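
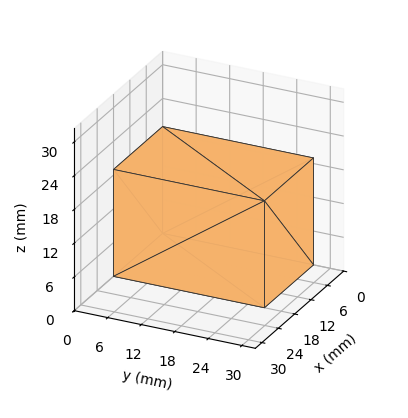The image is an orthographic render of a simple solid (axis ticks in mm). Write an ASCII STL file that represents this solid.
Reading the render: the shape is a rectangular box, roughly 18 × 27 mm footprint and 19 mm tall (dimensions read to the nearest mm from the axis ticks). For the STL, each face is triangulated and given an outward normal.

solid part
  facet normal 0.0000 0.0000 -1.0000
    outer loop
      vertex 18.000 27.000 0.000
      vertex 18.000 0.000 0.000
      vertex 0.000 0.000 0.000
    endloop
  endfacet
  facet normal 0.0000 0.0000 -1.0000
    outer loop
      vertex 0.000 27.000 0.000
      vertex 18.000 27.000 0.000
      vertex 0.000 0.000 0.000
    endloop
  endfacet
  facet normal 0.0000 0.0000 1.0000
    outer loop
      vertex 0.000 0.000 19.000
      vertex 18.000 0.000 19.000
      vertex 18.000 27.000 19.000
    endloop
  endfacet
  facet normal 0.0000 0.0000 1.0000
    outer loop
      vertex 0.000 0.000 19.000
      vertex 18.000 27.000 19.000
      vertex 0.000 27.000 19.000
    endloop
  endfacet
  facet normal 0.0000 -1.0000 0.0000
    outer loop
      vertex 0.000 0.000 0.000
      vertex 18.000 0.000 0.000
      vertex 18.000 0.000 19.000
    endloop
  endfacet
  facet normal 0.0000 -1.0000 0.0000
    outer loop
      vertex 0.000 0.000 0.000
      vertex 18.000 0.000 19.000
      vertex 0.000 0.000 19.000
    endloop
  endfacet
  facet normal 0.0000 1.0000 0.0000
    outer loop
      vertex 18.000 27.000 19.000
      vertex 18.000 27.000 0.000
      vertex 0.000 27.000 0.000
    endloop
  endfacet
  facet normal 0.0000 1.0000 0.0000
    outer loop
      vertex 0.000 27.000 19.000
      vertex 18.000 27.000 19.000
      vertex 0.000 27.000 0.000
    endloop
  endfacet
  facet normal -1.0000 0.0000 0.0000
    outer loop
      vertex 0.000 27.000 19.000
      vertex 0.000 27.000 0.000
      vertex 0.000 0.000 0.000
    endloop
  endfacet
  facet normal -1.0000 0.0000 0.0000
    outer loop
      vertex 0.000 0.000 19.000
      vertex 0.000 27.000 19.000
      vertex 0.000 0.000 0.000
    endloop
  endfacet
  facet normal 1.0000 0.0000 0.0000
    outer loop
      vertex 18.000 0.000 0.000
      vertex 18.000 27.000 0.000
      vertex 18.000 27.000 19.000
    endloop
  endfacet
  facet normal 1.0000 0.0000 0.0000
    outer loop
      vertex 18.000 0.000 0.000
      vertex 18.000 27.000 19.000
      vertex 18.000 0.000 19.000
    endloop
  endfacet
endsolid part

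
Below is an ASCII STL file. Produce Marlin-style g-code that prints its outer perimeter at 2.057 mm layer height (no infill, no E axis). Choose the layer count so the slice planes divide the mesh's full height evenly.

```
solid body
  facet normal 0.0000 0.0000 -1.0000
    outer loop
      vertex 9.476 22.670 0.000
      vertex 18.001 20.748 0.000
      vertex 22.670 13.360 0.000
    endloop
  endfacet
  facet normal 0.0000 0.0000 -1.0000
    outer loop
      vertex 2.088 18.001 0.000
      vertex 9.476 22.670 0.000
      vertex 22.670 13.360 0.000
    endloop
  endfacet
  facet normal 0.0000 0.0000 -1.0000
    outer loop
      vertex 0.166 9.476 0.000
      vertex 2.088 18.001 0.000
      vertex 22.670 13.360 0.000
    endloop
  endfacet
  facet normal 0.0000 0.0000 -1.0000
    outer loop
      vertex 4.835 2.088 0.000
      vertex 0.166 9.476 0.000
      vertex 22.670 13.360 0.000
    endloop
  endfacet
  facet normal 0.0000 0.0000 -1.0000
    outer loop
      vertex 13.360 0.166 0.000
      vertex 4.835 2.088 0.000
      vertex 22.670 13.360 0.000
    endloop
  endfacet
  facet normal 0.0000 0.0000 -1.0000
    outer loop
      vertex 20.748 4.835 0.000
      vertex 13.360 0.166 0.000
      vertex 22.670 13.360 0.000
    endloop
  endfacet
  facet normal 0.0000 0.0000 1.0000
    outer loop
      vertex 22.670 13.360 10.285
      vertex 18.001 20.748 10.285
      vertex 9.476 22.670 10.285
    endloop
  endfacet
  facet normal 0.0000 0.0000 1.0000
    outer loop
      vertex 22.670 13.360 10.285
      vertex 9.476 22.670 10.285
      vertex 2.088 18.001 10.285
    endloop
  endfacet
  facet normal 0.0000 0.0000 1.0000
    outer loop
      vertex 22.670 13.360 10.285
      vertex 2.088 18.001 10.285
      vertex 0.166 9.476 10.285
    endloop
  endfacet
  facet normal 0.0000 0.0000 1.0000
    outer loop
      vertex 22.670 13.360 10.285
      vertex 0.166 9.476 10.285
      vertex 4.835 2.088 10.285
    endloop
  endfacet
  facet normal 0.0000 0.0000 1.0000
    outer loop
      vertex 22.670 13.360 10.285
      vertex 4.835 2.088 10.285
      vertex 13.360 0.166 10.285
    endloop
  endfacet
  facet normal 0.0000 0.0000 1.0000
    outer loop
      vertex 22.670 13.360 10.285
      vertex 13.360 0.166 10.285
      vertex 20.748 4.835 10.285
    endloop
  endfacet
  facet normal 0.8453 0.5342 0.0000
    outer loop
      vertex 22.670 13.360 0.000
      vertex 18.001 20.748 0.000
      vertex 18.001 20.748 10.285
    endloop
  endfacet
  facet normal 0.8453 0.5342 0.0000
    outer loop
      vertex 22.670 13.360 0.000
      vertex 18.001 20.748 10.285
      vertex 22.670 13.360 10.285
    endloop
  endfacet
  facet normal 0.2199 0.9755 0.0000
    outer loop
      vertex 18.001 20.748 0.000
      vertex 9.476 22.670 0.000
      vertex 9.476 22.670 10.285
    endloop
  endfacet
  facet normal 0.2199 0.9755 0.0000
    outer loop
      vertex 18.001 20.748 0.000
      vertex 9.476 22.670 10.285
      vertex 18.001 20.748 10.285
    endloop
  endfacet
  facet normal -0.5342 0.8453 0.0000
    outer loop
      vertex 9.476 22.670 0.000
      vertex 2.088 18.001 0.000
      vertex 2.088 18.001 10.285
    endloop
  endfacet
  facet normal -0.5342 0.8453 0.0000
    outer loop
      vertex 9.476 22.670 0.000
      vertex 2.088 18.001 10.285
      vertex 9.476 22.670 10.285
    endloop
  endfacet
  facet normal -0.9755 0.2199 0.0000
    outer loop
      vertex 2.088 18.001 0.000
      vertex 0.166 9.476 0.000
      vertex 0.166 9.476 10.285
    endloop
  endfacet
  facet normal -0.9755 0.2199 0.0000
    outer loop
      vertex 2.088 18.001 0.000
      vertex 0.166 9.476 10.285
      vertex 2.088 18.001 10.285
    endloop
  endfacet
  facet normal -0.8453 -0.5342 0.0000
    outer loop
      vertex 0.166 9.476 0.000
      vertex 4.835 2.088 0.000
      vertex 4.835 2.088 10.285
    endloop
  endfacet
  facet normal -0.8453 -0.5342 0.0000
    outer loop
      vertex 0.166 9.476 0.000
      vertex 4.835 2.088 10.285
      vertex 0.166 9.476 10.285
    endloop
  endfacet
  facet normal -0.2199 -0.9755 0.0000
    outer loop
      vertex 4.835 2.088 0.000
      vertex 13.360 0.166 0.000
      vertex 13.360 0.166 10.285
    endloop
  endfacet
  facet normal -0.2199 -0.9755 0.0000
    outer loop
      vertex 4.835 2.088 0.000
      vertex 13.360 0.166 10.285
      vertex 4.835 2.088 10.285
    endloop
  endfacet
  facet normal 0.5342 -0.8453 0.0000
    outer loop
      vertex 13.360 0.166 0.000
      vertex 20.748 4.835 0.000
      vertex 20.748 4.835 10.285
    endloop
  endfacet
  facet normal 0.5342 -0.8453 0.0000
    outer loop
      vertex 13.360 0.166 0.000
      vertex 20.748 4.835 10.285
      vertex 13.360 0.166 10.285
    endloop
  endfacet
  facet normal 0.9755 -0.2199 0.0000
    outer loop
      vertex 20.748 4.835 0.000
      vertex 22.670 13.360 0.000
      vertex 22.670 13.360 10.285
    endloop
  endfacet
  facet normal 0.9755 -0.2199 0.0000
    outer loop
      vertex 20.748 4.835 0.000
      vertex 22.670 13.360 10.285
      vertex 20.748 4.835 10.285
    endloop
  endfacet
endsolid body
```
; perimeter-only toolpath
G21 ; units = mm
G90 ; absolute positioning
G28 ; home
; layer 1
G0 Z2.057
G0 X22.670 Y13.360
G1 X18.001 Y20.748
G1 X9.476 Y22.670
G1 X2.088 Y18.001
G1 X0.166 Y9.476
G1 X4.835 Y2.088
G1 X13.360 Y0.166
G1 X20.748 Y4.835
G1 X22.670 Y13.360
; layer 2
G0 Z4.114
G0 X22.670 Y13.360
G1 X18.001 Y20.748
G1 X9.476 Y22.670
G1 X2.088 Y18.001
G1 X0.166 Y9.476
G1 X4.835 Y2.088
G1 X13.360 Y0.166
G1 X20.748 Y4.835
G1 X22.670 Y13.360
; layer 3
G0 Z6.171
G0 X22.670 Y13.360
G1 X18.001 Y20.748
G1 X9.476 Y22.670
G1 X2.088 Y18.001
G1 X0.166 Y9.476
G1 X4.835 Y2.088
G1 X13.360 Y0.166
G1 X20.748 Y4.835
G1 X22.670 Y13.360
; layer 4
G0 Z8.228
G0 X22.670 Y13.360
G1 X18.001 Y20.748
G1 X9.476 Y22.670
G1 X2.088 Y18.001
G1 X0.166 Y9.476
G1 X4.835 Y2.088
G1 X13.360 Y0.166
G1 X20.748 Y4.835
G1 X22.670 Y13.360
; layer 5
G0 Z10.285
G0 X22.670 Y13.360
G1 X18.001 Y20.748
G1 X9.476 Y22.670
G1 X2.088 Y18.001
G1 X0.166 Y9.476
G1 X4.835 Y2.088
G1 X13.360 Y0.166
G1 X20.748 Y4.835
G1 X22.670 Y13.360
M2 ; end

The solid is a regular 8-sided prism (a cylinder approximated with 8 flat sides), circumscribed radius ≈ 11.4 mm, height ≈ 10.3 mm. Slicing at Δz = 2.057 mm — 5 equal slices spanning the solid's height, so layer i sits at z = i·h/5 — gives 5 non-empty perimeters. Each is a 8-segment closed polygon; G0 lifts to the layer z and rapids to the start vertex, then G1 traces the edges.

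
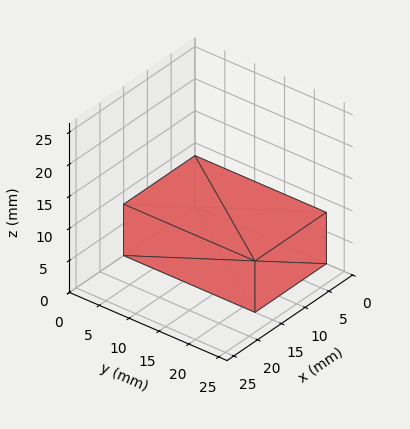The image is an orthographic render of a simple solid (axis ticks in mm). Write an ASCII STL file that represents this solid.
Reading the render: the shape is a rectangular box, roughly 15 × 22 mm footprint and 8 mm tall (dimensions read to the nearest mm from the axis ticks). For the STL, each face is triangulated and given an outward normal.

solid part
  facet normal 0.0000 0.0000 -1.0000
    outer loop
      vertex 15.000 22.000 0.000
      vertex 15.000 0.000 0.000
      vertex 0.000 0.000 0.000
    endloop
  endfacet
  facet normal 0.0000 0.0000 -1.0000
    outer loop
      vertex 0.000 22.000 0.000
      vertex 15.000 22.000 0.000
      vertex 0.000 0.000 0.000
    endloop
  endfacet
  facet normal 0.0000 0.0000 1.0000
    outer loop
      vertex 0.000 0.000 8.000
      vertex 15.000 0.000 8.000
      vertex 15.000 22.000 8.000
    endloop
  endfacet
  facet normal 0.0000 0.0000 1.0000
    outer loop
      vertex 0.000 0.000 8.000
      vertex 15.000 22.000 8.000
      vertex 0.000 22.000 8.000
    endloop
  endfacet
  facet normal 0.0000 -1.0000 0.0000
    outer loop
      vertex 0.000 0.000 0.000
      vertex 15.000 0.000 0.000
      vertex 15.000 0.000 8.000
    endloop
  endfacet
  facet normal 0.0000 -1.0000 0.0000
    outer loop
      vertex 0.000 0.000 0.000
      vertex 15.000 0.000 8.000
      vertex 0.000 0.000 8.000
    endloop
  endfacet
  facet normal 0.0000 1.0000 0.0000
    outer loop
      vertex 15.000 22.000 8.000
      vertex 15.000 22.000 0.000
      vertex 0.000 22.000 0.000
    endloop
  endfacet
  facet normal 0.0000 1.0000 0.0000
    outer loop
      vertex 0.000 22.000 8.000
      vertex 15.000 22.000 8.000
      vertex 0.000 22.000 0.000
    endloop
  endfacet
  facet normal -1.0000 0.0000 0.0000
    outer loop
      vertex 0.000 22.000 8.000
      vertex 0.000 22.000 0.000
      vertex 0.000 0.000 0.000
    endloop
  endfacet
  facet normal -1.0000 0.0000 0.0000
    outer loop
      vertex 0.000 0.000 8.000
      vertex 0.000 22.000 8.000
      vertex 0.000 0.000 0.000
    endloop
  endfacet
  facet normal 1.0000 0.0000 0.0000
    outer loop
      vertex 15.000 0.000 0.000
      vertex 15.000 22.000 0.000
      vertex 15.000 22.000 8.000
    endloop
  endfacet
  facet normal 1.0000 0.0000 0.0000
    outer loop
      vertex 15.000 0.000 0.000
      vertex 15.000 22.000 8.000
      vertex 15.000 0.000 8.000
    endloop
  endfacet
endsolid part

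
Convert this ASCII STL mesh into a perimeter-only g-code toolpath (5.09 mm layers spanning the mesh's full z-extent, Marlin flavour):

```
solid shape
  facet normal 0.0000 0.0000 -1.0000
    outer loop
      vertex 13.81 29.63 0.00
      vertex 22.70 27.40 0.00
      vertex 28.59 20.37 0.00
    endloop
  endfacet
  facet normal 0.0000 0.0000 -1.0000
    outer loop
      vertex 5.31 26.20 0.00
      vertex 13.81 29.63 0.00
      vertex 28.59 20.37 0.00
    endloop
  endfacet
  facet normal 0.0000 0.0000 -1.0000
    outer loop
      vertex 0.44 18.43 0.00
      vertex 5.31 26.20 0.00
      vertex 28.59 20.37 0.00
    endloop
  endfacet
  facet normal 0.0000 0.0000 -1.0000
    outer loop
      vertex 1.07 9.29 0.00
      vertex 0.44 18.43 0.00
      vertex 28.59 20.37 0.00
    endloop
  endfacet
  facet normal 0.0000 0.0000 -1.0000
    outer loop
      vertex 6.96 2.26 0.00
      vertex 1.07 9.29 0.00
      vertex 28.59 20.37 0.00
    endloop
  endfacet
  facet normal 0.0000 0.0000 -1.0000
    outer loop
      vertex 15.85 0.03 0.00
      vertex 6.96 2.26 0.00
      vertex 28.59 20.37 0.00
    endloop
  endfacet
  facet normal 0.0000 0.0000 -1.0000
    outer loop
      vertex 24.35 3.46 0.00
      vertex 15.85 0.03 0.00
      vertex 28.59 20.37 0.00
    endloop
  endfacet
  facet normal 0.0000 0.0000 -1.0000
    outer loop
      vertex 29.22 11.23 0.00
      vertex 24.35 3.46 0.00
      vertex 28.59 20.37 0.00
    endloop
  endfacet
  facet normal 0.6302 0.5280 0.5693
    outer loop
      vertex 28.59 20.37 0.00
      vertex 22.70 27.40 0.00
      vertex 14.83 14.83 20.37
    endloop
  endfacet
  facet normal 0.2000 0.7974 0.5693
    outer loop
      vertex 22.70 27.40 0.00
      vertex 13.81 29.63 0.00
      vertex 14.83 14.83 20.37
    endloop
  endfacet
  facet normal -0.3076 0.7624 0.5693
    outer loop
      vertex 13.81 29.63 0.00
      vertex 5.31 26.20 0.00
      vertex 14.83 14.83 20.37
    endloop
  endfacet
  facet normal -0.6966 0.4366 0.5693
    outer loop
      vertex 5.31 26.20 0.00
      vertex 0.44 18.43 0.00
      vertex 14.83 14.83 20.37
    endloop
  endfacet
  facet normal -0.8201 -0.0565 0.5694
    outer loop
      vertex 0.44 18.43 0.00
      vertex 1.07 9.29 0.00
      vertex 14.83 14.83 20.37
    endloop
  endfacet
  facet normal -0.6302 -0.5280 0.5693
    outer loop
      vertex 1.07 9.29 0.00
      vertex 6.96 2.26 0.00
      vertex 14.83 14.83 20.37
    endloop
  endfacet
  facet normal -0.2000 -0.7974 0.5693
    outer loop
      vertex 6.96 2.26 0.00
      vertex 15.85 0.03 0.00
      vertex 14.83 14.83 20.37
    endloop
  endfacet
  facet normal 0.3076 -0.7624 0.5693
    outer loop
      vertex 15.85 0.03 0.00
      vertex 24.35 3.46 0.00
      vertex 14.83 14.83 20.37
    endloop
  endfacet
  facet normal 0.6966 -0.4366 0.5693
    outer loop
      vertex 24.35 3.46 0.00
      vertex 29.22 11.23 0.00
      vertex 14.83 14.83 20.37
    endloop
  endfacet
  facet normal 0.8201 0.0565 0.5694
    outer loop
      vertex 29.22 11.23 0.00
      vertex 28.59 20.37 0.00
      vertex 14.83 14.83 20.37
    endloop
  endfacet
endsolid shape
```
; perimeter-only toolpath
G21 ; units = mm
G90 ; absolute positioning
G28 ; home
; layer 1
G0 Z5.09
G0 X25.15 Y18.98
G1 X20.73 Y24.26
G1 X14.06 Y25.93
G1 X7.69 Y23.36
G1 X4.04 Y17.53
G1 X4.51 Y10.67
G1 X8.93 Y5.40
G1 X15.59 Y3.73
G1 X21.97 Y6.30
G1 X25.62 Y12.13
G1 X25.15 Y18.98
; layer 2
G0 Z10.19
G0 X21.71 Y17.60
G1 X18.77 Y21.11
G1 X14.32 Y22.23
G1 X10.07 Y20.52
G1 X7.63 Y16.63
G1 X7.95 Y12.06
G1 X10.89 Y8.54
G1 X15.34 Y7.43
G1 X19.59 Y9.14
G1 X22.02 Y13.03
G1 X21.71 Y17.60
; layer 3
G0 Z15.28
G0 X18.27 Y16.21
G1 X16.80 Y17.97
G1 X14.58 Y18.53
G1 X12.45 Y17.67
G1 X11.23 Y15.73
G1 X11.39 Y13.45
G1 X12.86 Y11.69
G1 X15.09 Y11.13
G1 X17.21 Y11.99
G1 X18.43 Y13.93
G1 X18.27 Y16.21
M2 ; end

The solid is a regular 10-sided pyramid, base circumscribed radius ≈ 14.8 mm, apex at z ≈ 20.4 mm. Slicing at Δz = 5.09 mm — 4 equal slices spanning the solid's height, so layer i sits at z = i·h/4 — gives 3 non-empty perimeters. Each is a 10-segment closed polygon; G0 lifts to the layer z and rapids to the start vertex, then G1 traces the edges. The cross-section shrinks linearly with z (the slice at the apex is degenerate and omitted).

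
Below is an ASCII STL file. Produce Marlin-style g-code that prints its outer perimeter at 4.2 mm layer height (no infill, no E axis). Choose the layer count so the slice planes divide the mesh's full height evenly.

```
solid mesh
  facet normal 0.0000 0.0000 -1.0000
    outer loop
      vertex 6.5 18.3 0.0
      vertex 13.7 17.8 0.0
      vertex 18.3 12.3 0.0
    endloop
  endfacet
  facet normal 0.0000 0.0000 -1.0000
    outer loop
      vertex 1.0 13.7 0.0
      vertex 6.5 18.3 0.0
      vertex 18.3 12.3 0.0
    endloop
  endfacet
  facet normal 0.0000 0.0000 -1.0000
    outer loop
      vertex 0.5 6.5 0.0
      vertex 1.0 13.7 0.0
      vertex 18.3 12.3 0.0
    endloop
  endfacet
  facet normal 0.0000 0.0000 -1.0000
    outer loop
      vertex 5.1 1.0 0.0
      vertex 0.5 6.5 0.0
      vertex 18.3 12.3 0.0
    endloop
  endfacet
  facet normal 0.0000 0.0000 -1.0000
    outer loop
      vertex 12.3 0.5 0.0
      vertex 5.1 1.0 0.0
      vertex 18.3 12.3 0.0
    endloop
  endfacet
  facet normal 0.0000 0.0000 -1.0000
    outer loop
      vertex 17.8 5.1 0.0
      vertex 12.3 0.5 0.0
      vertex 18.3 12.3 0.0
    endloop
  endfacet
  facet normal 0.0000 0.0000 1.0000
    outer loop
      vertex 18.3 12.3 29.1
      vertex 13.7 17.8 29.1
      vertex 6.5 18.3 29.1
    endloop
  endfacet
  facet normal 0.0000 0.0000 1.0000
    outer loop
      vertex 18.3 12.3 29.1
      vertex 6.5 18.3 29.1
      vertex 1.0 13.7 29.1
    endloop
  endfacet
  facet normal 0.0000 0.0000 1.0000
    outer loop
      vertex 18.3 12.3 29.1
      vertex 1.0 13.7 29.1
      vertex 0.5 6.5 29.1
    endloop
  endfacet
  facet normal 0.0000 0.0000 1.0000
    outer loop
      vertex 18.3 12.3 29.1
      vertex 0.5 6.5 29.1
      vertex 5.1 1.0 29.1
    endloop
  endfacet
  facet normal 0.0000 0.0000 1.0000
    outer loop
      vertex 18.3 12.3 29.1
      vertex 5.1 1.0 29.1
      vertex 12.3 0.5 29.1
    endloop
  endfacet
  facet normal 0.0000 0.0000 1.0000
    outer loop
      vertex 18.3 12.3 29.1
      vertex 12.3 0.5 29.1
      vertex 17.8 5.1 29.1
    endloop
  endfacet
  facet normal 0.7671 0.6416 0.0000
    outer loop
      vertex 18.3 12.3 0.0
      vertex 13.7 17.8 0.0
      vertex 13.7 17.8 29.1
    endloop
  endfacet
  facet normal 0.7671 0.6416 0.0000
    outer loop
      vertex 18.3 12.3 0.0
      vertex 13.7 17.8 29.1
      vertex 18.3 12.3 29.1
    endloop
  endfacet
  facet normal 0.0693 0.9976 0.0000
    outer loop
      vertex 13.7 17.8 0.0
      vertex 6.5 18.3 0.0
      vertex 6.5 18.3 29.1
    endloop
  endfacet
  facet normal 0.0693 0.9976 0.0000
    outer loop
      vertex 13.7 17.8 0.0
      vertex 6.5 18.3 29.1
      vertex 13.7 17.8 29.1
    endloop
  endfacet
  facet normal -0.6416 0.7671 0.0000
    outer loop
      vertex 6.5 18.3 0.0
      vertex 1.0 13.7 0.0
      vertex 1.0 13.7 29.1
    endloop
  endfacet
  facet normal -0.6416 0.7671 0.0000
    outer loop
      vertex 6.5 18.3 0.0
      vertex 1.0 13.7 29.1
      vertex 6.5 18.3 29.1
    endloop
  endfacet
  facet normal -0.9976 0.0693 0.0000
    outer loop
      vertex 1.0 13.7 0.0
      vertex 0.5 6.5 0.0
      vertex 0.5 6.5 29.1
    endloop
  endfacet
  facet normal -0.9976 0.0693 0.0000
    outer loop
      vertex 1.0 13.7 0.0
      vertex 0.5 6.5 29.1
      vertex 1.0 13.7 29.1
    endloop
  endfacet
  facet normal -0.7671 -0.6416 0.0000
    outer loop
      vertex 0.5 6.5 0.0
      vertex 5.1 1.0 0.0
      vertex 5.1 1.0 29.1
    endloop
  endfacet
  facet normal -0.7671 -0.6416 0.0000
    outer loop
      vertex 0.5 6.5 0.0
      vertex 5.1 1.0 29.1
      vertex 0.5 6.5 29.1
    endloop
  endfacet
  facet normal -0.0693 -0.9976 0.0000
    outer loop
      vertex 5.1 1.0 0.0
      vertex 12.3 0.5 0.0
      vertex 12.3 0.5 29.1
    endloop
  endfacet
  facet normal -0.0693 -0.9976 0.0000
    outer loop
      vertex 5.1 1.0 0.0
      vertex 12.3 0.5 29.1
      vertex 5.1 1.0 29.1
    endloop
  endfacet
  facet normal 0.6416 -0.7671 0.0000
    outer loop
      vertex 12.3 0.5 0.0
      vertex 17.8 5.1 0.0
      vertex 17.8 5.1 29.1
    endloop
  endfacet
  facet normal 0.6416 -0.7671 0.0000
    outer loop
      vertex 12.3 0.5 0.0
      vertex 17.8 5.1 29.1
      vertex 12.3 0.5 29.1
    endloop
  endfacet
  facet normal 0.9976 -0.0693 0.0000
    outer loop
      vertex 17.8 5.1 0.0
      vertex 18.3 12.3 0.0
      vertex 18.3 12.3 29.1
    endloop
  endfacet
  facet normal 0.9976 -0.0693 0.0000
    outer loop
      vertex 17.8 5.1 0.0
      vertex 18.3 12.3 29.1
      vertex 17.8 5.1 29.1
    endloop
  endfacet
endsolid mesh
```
; perimeter-only toolpath
G21 ; units = mm
G90 ; absolute positioning
G28 ; home
; layer 1
G0 Z4.2
G0 X18.3 Y12.3
G1 X13.7 Y17.8
G1 X6.5 Y18.3
G1 X1.0 Y13.7
G1 X0.5 Y6.5
G1 X5.1 Y1.0
G1 X12.3 Y0.5
G1 X17.8 Y5.1
G1 X18.3 Y12.3
; layer 2
G0 Z8.3
G0 X18.3 Y12.3
G1 X13.7 Y17.8
G1 X6.5 Y18.3
G1 X1.0 Y13.7
G1 X0.5 Y6.5
G1 X5.1 Y1.0
G1 X12.3 Y0.5
G1 X17.8 Y5.1
G1 X18.3 Y12.3
; layer 3
G0 Z12.5
G0 X18.3 Y12.3
G1 X13.7 Y17.8
G1 X6.5 Y18.3
G1 X1.0 Y13.7
G1 X0.5 Y6.5
G1 X5.1 Y1.0
G1 X12.3 Y0.5
G1 X17.8 Y5.1
G1 X18.3 Y12.3
; layer 4
G0 Z16.6
G0 X18.3 Y12.3
G1 X13.7 Y17.8
G1 X6.5 Y18.3
G1 X1.0 Y13.7
G1 X0.5 Y6.5
G1 X5.1 Y1.0
G1 X12.3 Y0.5
G1 X17.8 Y5.1
G1 X18.3 Y12.3
; layer 5
G0 Z20.8
G0 X18.3 Y12.3
G1 X13.7 Y17.8
G1 X6.5 Y18.3
G1 X1.0 Y13.7
G1 X0.5 Y6.5
G1 X5.1 Y1.0
G1 X12.3 Y0.5
G1 X17.8 Y5.1
G1 X18.3 Y12.3
; layer 6
G0 Z24.9
G0 X18.3 Y12.3
G1 X13.7 Y17.8
G1 X6.5 Y18.3
G1 X1.0 Y13.7
G1 X0.5 Y6.5
G1 X5.1 Y1.0
G1 X12.3 Y0.5
G1 X17.8 Y5.1
G1 X18.3 Y12.3
; layer 7
G0 Z29.1
G0 X18.3 Y12.3
G1 X13.7 Y17.8
G1 X6.5 Y18.3
G1 X1.0 Y13.7
G1 X0.5 Y6.5
G1 X5.1 Y1.0
G1 X12.3 Y0.5
G1 X17.8 Y5.1
G1 X18.3 Y12.3
M2 ; end

The solid is a regular 8-sided prism (a cylinder approximated with 8 flat sides), circumscribed radius ≈ 9.4 mm, height ≈ 29.1 mm. Slicing at Δz = 4.2 mm — 7 equal slices spanning the solid's height, so layer i sits at z = i·h/7 — gives 7 non-empty perimeters. Each is a 8-segment closed polygon; G0 lifts to the layer z and rapids to the start vertex, then G1 traces the edges.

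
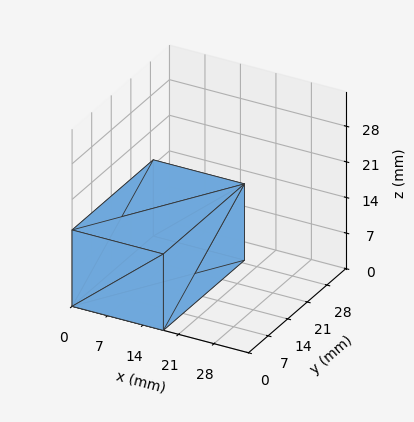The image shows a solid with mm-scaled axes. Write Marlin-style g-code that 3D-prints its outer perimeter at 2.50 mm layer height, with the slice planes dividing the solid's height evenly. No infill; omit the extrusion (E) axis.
Reading the render: the shape is a rectangular box, roughly 18 × 29 mm footprint and 15 mm tall (dimensions read to the nearest mm from the axis ticks). For the g-code, the solid's height is divided into equal slices at the stated Δz and each level perimeter traced with G1 moves after a G0 lift.

; perimeter-only toolpath
G21 ; units = mm
G90 ; absolute positioning
G28 ; home
; layer 1
G0 Z2.50
G0 X0.00 Y0.00
G1 X18.00 Y0.00
G1 X18.00 Y29.00
G1 X0.00 Y29.00
G1 X0.00 Y0.00
; layer 2
G0 Z5.00
G0 X0.00 Y0.00
G1 X18.00 Y0.00
G1 X18.00 Y29.00
G1 X0.00 Y29.00
G1 X0.00 Y0.00
; layer 3
G0 Z7.50
G0 X0.00 Y0.00
G1 X18.00 Y0.00
G1 X18.00 Y29.00
G1 X0.00 Y29.00
G1 X0.00 Y0.00
; layer 4
G0 Z10.00
G0 X0.00 Y0.00
G1 X18.00 Y0.00
G1 X18.00 Y29.00
G1 X0.00 Y29.00
G1 X0.00 Y0.00
; layer 5
G0 Z12.50
G0 X0.00 Y0.00
G1 X18.00 Y0.00
G1 X18.00 Y29.00
G1 X0.00 Y29.00
G1 X0.00 Y0.00
; layer 6
G0 Z15.00
G0 X0.00 Y0.00
G1 X18.00 Y0.00
G1 X18.00 Y29.00
G1 X0.00 Y29.00
G1 X0.00 Y0.00
M2 ; end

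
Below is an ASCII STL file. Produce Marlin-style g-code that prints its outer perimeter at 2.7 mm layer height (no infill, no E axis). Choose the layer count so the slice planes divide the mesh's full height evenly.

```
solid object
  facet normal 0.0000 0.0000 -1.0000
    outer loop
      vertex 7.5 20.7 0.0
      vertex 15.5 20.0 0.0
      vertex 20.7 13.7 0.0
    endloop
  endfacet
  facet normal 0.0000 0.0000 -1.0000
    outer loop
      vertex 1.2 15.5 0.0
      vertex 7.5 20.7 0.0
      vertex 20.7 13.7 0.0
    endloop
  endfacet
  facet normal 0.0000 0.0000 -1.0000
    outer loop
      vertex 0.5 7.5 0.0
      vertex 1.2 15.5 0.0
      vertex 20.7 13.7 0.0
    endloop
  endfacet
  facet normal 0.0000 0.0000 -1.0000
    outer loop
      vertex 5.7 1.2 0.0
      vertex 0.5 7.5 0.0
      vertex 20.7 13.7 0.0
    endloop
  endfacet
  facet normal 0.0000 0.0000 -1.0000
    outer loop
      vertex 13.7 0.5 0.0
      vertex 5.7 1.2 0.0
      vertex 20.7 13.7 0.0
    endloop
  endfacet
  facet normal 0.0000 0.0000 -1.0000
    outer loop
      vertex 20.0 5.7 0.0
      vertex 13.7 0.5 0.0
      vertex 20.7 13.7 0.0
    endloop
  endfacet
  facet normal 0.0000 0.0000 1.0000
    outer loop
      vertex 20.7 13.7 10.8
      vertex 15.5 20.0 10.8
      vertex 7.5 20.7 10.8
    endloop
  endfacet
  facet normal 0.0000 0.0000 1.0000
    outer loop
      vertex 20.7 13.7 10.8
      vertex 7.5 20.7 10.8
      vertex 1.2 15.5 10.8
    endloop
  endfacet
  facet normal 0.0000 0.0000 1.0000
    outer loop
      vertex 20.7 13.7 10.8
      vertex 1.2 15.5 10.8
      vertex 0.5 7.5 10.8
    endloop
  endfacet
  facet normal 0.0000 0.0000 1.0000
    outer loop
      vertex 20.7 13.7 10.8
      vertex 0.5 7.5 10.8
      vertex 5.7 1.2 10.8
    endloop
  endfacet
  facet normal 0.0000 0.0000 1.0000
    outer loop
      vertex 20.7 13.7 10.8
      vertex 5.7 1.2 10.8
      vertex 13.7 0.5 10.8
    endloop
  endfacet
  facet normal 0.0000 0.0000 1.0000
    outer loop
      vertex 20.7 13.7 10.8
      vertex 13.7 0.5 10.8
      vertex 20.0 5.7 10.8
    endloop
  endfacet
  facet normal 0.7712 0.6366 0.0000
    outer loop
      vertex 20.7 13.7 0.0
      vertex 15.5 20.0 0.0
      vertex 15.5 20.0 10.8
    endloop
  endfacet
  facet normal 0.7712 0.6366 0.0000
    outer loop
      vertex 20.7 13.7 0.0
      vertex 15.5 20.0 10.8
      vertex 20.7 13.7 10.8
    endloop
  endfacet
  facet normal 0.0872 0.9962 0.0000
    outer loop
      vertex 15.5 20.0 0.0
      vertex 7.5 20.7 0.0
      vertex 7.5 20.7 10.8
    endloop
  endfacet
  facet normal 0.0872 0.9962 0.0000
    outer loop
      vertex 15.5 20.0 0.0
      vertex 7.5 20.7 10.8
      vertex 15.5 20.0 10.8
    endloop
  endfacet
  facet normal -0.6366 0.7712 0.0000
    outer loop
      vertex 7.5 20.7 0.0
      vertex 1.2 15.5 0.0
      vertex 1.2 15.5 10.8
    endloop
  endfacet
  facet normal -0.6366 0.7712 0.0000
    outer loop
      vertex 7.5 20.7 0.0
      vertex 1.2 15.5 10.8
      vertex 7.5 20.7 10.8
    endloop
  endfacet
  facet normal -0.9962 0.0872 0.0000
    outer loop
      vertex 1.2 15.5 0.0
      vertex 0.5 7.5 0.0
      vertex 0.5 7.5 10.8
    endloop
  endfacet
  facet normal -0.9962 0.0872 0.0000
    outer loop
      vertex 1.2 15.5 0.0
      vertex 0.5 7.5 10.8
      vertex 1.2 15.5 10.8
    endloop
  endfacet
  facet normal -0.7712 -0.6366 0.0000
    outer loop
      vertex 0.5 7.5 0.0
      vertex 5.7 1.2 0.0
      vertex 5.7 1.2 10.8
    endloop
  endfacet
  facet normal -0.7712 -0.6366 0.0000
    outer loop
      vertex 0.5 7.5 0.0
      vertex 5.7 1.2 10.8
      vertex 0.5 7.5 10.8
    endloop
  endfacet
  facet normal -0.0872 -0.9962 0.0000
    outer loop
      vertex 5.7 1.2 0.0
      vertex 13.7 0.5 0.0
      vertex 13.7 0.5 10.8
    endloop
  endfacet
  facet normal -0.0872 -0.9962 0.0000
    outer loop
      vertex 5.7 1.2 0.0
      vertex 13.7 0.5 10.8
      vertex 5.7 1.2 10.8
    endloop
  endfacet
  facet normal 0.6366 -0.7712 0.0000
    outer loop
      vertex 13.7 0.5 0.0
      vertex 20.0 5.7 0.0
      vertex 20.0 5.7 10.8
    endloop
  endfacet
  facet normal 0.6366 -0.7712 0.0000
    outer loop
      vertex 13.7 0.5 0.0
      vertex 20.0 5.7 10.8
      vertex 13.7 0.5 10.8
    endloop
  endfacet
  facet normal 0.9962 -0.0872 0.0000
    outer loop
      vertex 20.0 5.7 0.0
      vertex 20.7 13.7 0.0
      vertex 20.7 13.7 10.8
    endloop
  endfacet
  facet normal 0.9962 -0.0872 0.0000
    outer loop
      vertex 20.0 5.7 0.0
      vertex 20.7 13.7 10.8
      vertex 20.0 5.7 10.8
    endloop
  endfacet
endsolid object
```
; perimeter-only toolpath
G21 ; units = mm
G90 ; absolute positioning
G28 ; home
; layer 1
G0 Z2.7
G0 X20.7 Y13.7
G1 X15.5 Y20.0
G1 X7.5 Y20.7
G1 X1.2 Y15.5
G1 X0.5 Y7.5
G1 X5.7 Y1.2
G1 X13.7 Y0.5
G1 X20.0 Y5.7
G1 X20.7 Y13.7
; layer 2
G0 Z5.4
G0 X20.7 Y13.7
G1 X15.5 Y20.0
G1 X7.5 Y20.7
G1 X1.2 Y15.5
G1 X0.5 Y7.5
G1 X5.7 Y1.2
G1 X13.7 Y0.5
G1 X20.0 Y5.7
G1 X20.7 Y13.7
; layer 3
G0 Z8.1
G0 X20.7 Y13.7
G1 X15.5 Y20.0
G1 X7.5 Y20.7
G1 X1.2 Y15.5
G1 X0.5 Y7.5
G1 X5.7 Y1.2
G1 X13.7 Y0.5
G1 X20.0 Y5.7
G1 X20.7 Y13.7
; layer 4
G0 Z10.8
G0 X20.7 Y13.7
G1 X15.5 Y20.0
G1 X7.5 Y20.7
G1 X1.2 Y15.5
G1 X0.5 Y7.5
G1 X5.7 Y1.2
G1 X13.7 Y0.5
G1 X20.0 Y5.7
G1 X20.7 Y13.7
M2 ; end

The solid is a regular 8-sided prism (a cylinder approximated with 8 flat sides), circumscribed radius ≈ 10.6 mm, height ≈ 10.8 mm. Slicing at Δz = 2.7 mm — 4 equal slices spanning the solid's height, so layer i sits at z = i·h/4 — gives 4 non-empty perimeters. Each is a 8-segment closed polygon; G0 lifts to the layer z and rapids to the start vertex, then G1 traces the edges.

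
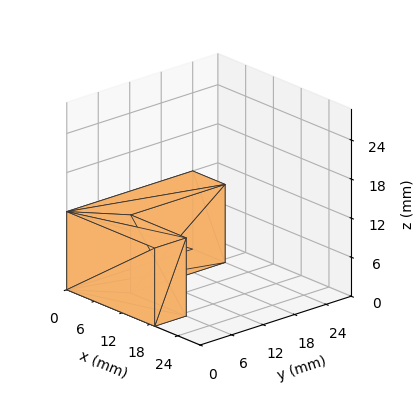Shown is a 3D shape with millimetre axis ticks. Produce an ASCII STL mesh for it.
Reading the render: the shape is an L-shaped prism: outer 19 × 24 mm, arm thicknesses ≈ 6 mm (horizontal) and 7 mm (vertical), extruded 12 mm in z (dimensions read to the nearest mm from the axis ticks). For the STL, each face is triangulated and given an outward normal.

solid part
  facet normal 0.0000 0.0000 -1.0000
    outer loop
      vertex 19.000 6.000 0.000
      vertex 19.000 0.000 0.000
      vertex 0.000 0.000 0.000
    endloop
  endfacet
  facet normal 0.0000 0.0000 -1.0000
    outer loop
      vertex 7.000 6.000 0.000
      vertex 19.000 6.000 0.000
      vertex 0.000 0.000 0.000
    endloop
  endfacet
  facet normal 0.0000 0.0000 -1.0000
    outer loop
      vertex 7.000 24.000 0.000
      vertex 7.000 6.000 0.000
      vertex 0.000 0.000 0.000
    endloop
  endfacet
  facet normal 0.0000 0.0000 -1.0000
    outer loop
      vertex 0.000 24.000 0.000
      vertex 7.000 24.000 0.000
      vertex 0.000 0.000 0.000
    endloop
  endfacet
  facet normal 0.0000 0.0000 1.0000
    outer loop
      vertex 0.000 0.000 12.000
      vertex 19.000 0.000 12.000
      vertex 19.000 6.000 12.000
    endloop
  endfacet
  facet normal 0.0000 0.0000 1.0000
    outer loop
      vertex 0.000 0.000 12.000
      vertex 19.000 6.000 12.000
      vertex 7.000 6.000 12.000
    endloop
  endfacet
  facet normal 0.0000 0.0000 1.0000
    outer loop
      vertex 0.000 0.000 12.000
      vertex 7.000 6.000 12.000
      vertex 7.000 24.000 12.000
    endloop
  endfacet
  facet normal 0.0000 0.0000 1.0000
    outer loop
      vertex 0.000 0.000 12.000
      vertex 7.000 24.000 12.000
      vertex 0.000 24.000 12.000
    endloop
  endfacet
  facet normal 0.0000 -1.0000 0.0000
    outer loop
      vertex 0.000 0.000 0.000
      vertex 19.000 0.000 0.000
      vertex 19.000 0.000 12.000
    endloop
  endfacet
  facet normal 0.0000 -1.0000 0.0000
    outer loop
      vertex 0.000 0.000 0.000
      vertex 19.000 0.000 12.000
      vertex 0.000 0.000 12.000
    endloop
  endfacet
  facet normal 1.0000 0.0000 0.0000
    outer loop
      vertex 19.000 0.000 0.000
      vertex 19.000 6.000 0.000
      vertex 19.000 6.000 12.000
    endloop
  endfacet
  facet normal 1.0000 0.0000 0.0000
    outer loop
      vertex 19.000 0.000 0.000
      vertex 19.000 6.000 12.000
      vertex 19.000 0.000 12.000
    endloop
  endfacet
  facet normal 0.0000 1.0000 0.0000
    outer loop
      vertex 19.000 6.000 0.000
      vertex 7.000 6.000 0.000
      vertex 7.000 6.000 12.000
    endloop
  endfacet
  facet normal 0.0000 1.0000 0.0000
    outer loop
      vertex 19.000 6.000 0.000
      vertex 7.000 6.000 12.000
      vertex 19.000 6.000 12.000
    endloop
  endfacet
  facet normal 1.0000 0.0000 0.0000
    outer loop
      vertex 7.000 6.000 0.000
      vertex 7.000 24.000 0.000
      vertex 7.000 24.000 12.000
    endloop
  endfacet
  facet normal 1.0000 0.0000 0.0000
    outer loop
      vertex 7.000 6.000 0.000
      vertex 7.000 24.000 12.000
      vertex 7.000 6.000 12.000
    endloop
  endfacet
  facet normal 0.0000 1.0000 0.0000
    outer loop
      vertex 7.000 24.000 0.000
      vertex 0.000 24.000 0.000
      vertex 0.000 24.000 12.000
    endloop
  endfacet
  facet normal 0.0000 1.0000 0.0000
    outer loop
      vertex 7.000 24.000 0.000
      vertex 0.000 24.000 12.000
      vertex 7.000 24.000 12.000
    endloop
  endfacet
  facet normal -1.0000 0.0000 0.0000
    outer loop
      vertex 0.000 24.000 0.000
      vertex 0.000 0.000 0.000
      vertex 0.000 0.000 12.000
    endloop
  endfacet
  facet normal -1.0000 0.0000 0.0000
    outer loop
      vertex 0.000 24.000 0.000
      vertex 0.000 0.000 12.000
      vertex 0.000 24.000 12.000
    endloop
  endfacet
endsolid part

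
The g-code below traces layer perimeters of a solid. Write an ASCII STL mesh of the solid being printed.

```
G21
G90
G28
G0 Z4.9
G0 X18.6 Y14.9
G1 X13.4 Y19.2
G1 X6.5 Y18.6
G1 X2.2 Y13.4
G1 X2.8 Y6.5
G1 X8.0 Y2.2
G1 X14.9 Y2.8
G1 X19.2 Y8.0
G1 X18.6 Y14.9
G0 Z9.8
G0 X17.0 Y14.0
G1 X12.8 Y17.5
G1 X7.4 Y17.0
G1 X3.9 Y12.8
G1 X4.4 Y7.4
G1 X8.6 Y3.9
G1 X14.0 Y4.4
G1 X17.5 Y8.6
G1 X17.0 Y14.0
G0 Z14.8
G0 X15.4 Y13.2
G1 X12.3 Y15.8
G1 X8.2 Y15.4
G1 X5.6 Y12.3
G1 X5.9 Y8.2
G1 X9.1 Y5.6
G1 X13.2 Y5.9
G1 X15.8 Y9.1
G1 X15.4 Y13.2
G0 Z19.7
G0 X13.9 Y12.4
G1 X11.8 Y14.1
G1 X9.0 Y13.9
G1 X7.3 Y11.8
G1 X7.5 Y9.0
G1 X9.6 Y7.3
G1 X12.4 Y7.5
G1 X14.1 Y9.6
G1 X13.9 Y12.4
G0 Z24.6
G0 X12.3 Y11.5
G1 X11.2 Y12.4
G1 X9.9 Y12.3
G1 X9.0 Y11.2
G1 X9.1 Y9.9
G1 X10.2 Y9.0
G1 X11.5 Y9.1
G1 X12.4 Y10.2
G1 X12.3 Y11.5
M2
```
solid part
  facet normal 0.0000 0.0000 -1.0000
    outer loop
      vertex 5.7 20.2 0.0
      vertex 13.9 20.9 0.0
      vertex 20.2 15.7 0.0
    endloop
  endfacet
  facet normal 0.0000 0.0000 -1.0000
    outer loop
      vertex 0.5 13.9 0.0
      vertex 5.7 20.2 0.0
      vertex 20.2 15.7 0.0
    endloop
  endfacet
  facet normal 0.0000 0.0000 -1.0000
    outer loop
      vertex 1.2 5.7 0.0
      vertex 0.5 13.9 0.0
      vertex 20.2 15.7 0.0
    endloop
  endfacet
  facet normal 0.0000 0.0000 -1.0000
    outer loop
      vertex 7.5 0.5 0.0
      vertex 1.2 5.7 0.0
      vertex 20.2 15.7 0.0
    endloop
  endfacet
  facet normal 0.0000 0.0000 -1.0000
    outer loop
      vertex 15.7 1.2 0.0
      vertex 7.5 0.5 0.0
      vertex 20.2 15.7 0.0
    endloop
  endfacet
  facet normal 0.0000 0.0000 -1.0000
    outer loop
      vertex 20.9 7.5 0.0
      vertex 15.7 1.2 0.0
      vertex 20.2 15.7 0.0
    endloop
  endfacet
  facet normal 0.6035 0.7311 0.3183
    outer loop
      vertex 20.2 15.7 0.0
      vertex 13.9 20.9 0.0
      vertex 10.7 10.7 29.5
    endloop
  endfacet
  facet normal -0.0806 0.9447 0.3179
    outer loop
      vertex 13.9 20.9 0.0
      vertex 5.7 20.2 0.0
      vertex 10.7 10.7 29.5
    endloop
  endfacet
  facet normal -0.7311 0.6035 0.3183
    outer loop
      vertex 5.7 20.2 0.0
      vertex 0.5 13.9 0.0
      vertex 10.7 10.7 29.5
    endloop
  endfacet
  facet normal -0.9447 -0.0806 0.3179
    outer loop
      vertex 0.5 13.9 0.0
      vertex 1.2 5.7 0.0
      vertex 10.7 10.7 29.5
    endloop
  endfacet
  facet normal -0.6035 -0.7311 0.3183
    outer loop
      vertex 1.2 5.7 0.0
      vertex 7.5 0.5 0.0
      vertex 10.7 10.7 29.5
    endloop
  endfacet
  facet normal 0.0806 -0.9447 0.3179
    outer loop
      vertex 7.5 0.5 0.0
      vertex 15.7 1.2 0.0
      vertex 10.7 10.7 29.5
    endloop
  endfacet
  facet normal 0.7311 -0.6035 0.3183
    outer loop
      vertex 15.7 1.2 0.0
      vertex 20.9 7.5 0.0
      vertex 10.7 10.7 29.5
    endloop
  endfacet
  facet normal 0.9447 0.0806 0.3179
    outer loop
      vertex 20.9 7.5 0.0
      vertex 20.2 15.7 0.0
      vertex 10.7 10.7 29.5
    endloop
  endfacet
endsolid part

The G0 Z moves step by Δz≈4.9 mm. The G1 loops shrink linearly with z, so the solid tapers from its base footprint up to z≈29.5. Closing with a flat bottom cap and the tapered top and triangulating gives 14 facets — a regular 8-sided pyramid, base circumscribed radius ≈ 10.7 mm, apex at z ≈ 29.5 mm.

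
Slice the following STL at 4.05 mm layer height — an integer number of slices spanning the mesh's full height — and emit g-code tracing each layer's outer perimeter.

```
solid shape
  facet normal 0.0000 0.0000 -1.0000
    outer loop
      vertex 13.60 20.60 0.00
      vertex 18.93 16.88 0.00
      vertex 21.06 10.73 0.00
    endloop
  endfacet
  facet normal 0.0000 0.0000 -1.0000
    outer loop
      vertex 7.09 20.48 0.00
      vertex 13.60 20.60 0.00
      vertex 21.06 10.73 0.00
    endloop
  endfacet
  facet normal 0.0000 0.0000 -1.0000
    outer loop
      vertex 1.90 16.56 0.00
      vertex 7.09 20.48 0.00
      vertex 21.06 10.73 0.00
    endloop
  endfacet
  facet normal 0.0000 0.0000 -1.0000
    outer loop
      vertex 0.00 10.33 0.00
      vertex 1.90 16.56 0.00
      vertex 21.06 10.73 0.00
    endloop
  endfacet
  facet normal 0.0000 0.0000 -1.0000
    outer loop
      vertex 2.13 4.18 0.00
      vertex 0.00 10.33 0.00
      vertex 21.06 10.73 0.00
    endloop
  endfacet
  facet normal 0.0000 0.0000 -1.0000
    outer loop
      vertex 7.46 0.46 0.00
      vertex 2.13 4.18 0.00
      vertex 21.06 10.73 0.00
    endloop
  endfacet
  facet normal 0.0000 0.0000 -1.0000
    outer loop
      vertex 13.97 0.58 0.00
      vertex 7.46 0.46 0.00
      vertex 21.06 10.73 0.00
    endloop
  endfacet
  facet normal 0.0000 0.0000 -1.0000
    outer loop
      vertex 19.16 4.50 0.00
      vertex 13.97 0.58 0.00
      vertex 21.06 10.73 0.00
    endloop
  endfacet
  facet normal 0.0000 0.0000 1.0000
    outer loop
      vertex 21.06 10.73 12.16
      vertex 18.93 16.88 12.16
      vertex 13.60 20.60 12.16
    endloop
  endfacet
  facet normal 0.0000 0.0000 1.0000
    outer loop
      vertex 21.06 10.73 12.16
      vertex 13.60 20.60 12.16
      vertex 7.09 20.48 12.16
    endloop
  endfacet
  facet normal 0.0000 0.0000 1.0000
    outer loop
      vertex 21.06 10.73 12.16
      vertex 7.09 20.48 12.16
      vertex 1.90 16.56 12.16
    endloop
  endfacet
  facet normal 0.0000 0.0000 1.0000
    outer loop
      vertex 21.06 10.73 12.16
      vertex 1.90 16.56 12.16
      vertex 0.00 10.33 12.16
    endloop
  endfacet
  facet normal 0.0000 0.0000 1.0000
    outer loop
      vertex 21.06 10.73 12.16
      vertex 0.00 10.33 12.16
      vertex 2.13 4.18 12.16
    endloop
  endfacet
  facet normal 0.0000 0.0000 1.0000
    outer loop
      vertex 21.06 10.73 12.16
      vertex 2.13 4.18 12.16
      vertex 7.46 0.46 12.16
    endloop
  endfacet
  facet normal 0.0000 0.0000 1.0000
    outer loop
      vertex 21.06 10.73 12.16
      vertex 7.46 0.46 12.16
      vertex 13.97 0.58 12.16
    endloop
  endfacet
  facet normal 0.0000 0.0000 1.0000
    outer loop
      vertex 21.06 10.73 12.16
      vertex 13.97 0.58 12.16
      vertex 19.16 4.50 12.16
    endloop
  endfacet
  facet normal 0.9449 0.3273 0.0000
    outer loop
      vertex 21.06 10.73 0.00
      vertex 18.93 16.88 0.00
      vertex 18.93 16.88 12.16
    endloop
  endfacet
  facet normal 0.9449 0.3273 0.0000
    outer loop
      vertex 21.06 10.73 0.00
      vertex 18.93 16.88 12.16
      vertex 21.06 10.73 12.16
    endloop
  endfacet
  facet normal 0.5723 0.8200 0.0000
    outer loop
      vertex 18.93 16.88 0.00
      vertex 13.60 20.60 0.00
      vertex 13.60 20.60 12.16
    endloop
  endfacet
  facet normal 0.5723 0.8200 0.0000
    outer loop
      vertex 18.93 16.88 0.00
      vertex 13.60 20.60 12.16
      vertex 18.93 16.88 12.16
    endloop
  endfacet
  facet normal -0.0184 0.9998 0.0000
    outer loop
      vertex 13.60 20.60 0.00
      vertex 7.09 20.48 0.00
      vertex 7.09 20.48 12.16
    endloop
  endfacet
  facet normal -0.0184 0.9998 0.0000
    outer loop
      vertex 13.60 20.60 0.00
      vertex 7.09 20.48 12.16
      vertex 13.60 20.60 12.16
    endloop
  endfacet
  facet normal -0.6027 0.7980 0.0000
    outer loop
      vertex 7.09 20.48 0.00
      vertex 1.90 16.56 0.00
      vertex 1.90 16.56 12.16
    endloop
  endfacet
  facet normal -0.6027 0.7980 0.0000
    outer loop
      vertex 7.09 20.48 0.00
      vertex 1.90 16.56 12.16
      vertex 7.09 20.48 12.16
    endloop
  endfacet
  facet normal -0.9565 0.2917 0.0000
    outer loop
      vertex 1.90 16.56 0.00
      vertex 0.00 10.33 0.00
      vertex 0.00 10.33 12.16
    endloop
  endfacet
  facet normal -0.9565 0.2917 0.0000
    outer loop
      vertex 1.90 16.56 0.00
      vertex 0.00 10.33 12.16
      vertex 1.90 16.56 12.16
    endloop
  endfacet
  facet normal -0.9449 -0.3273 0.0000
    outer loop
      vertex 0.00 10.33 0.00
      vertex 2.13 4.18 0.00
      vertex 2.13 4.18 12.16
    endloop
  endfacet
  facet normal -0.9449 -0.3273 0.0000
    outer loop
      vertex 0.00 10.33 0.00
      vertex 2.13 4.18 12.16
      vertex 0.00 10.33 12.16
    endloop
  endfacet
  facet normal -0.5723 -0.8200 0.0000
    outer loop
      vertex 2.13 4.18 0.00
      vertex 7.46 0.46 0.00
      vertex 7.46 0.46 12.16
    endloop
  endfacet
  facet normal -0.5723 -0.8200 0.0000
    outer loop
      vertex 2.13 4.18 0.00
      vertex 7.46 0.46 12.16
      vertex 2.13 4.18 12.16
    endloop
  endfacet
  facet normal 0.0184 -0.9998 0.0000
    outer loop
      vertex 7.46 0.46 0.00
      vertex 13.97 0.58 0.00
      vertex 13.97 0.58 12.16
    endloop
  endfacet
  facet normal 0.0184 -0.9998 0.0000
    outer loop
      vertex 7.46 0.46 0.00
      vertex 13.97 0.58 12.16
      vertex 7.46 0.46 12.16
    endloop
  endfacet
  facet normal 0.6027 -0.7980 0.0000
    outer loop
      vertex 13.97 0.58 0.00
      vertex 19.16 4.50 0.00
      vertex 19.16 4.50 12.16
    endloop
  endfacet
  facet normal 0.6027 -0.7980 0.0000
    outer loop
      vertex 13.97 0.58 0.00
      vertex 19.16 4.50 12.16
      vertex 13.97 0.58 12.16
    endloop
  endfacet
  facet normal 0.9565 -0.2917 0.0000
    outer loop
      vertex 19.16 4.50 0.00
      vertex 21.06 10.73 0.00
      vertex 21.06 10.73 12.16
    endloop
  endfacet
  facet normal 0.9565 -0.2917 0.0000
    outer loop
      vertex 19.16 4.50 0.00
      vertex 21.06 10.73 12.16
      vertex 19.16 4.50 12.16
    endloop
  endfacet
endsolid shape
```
; perimeter-only toolpath
G21 ; units = mm
G90 ; absolute positioning
G28 ; home
; layer 1
G0 Z4.05
G0 X21.06 Y10.73
G1 X18.93 Y16.88
G1 X13.60 Y20.60
G1 X7.09 Y20.48
G1 X1.90 Y16.56
G1 X0.00 Y10.33
G1 X2.13 Y4.18
G1 X7.46 Y0.46
G1 X13.97 Y0.58
G1 X19.16 Y4.50
G1 X21.06 Y10.73
; layer 2
G0 Z8.11
G0 X21.06 Y10.73
G1 X18.93 Y16.88
G1 X13.60 Y20.60
G1 X7.09 Y20.48
G1 X1.90 Y16.56
G1 X0.00 Y10.33
G1 X2.13 Y4.18
G1 X7.46 Y0.46
G1 X13.97 Y0.58
G1 X19.16 Y4.50
G1 X21.06 Y10.73
; layer 3
G0 Z12.16
G0 X21.06 Y10.73
G1 X18.93 Y16.88
G1 X13.60 Y20.60
G1 X7.09 Y20.48
G1 X1.90 Y16.56
G1 X0.00 Y10.33
G1 X2.13 Y4.18
G1 X7.46 Y0.46
G1 X13.97 Y0.58
G1 X19.16 Y4.50
G1 X21.06 Y10.73
M2 ; end

The solid is a regular 10-sided prism (a cylinder approximated with 10 flat sides), circumscribed radius ≈ 10.5 mm, height ≈ 12.2 mm. Slicing at Δz = 4.05 mm — 3 equal slices spanning the solid's height, so layer i sits at z = i·h/3 — gives 3 non-empty perimeters. Each is a 10-segment closed polygon; G0 lifts to the layer z and rapids to the start vertex, then G1 traces the edges.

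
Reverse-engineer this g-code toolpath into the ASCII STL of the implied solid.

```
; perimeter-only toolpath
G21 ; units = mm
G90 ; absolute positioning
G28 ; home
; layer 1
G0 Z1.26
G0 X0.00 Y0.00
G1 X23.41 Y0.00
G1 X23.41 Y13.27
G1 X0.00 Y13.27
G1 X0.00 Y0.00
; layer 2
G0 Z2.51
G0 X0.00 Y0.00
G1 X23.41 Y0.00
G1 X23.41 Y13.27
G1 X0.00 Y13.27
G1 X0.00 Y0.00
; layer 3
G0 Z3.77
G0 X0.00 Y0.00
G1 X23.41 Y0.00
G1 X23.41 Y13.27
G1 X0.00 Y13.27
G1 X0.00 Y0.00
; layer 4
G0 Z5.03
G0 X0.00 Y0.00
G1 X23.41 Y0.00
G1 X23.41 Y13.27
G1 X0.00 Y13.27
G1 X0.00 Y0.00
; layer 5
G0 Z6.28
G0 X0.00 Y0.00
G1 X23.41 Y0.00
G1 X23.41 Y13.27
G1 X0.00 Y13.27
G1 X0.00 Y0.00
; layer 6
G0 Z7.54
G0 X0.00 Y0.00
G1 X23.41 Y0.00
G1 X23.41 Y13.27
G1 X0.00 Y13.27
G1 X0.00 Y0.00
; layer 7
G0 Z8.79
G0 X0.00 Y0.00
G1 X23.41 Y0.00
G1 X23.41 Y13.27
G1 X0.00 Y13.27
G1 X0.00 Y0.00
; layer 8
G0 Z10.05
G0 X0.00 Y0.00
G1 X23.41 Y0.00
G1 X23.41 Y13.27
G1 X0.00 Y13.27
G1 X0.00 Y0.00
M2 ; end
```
solid part
  facet normal 0.0000 0.0000 -1.0000
    outer loop
      vertex 23.41 13.27 0.00
      vertex 23.41 0.00 0.00
      vertex 0.00 0.00 0.00
    endloop
  endfacet
  facet normal 0.0000 0.0000 -1.0000
    outer loop
      vertex 0.00 13.27 0.00
      vertex 23.41 13.27 0.00
      vertex 0.00 0.00 0.00
    endloop
  endfacet
  facet normal 0.0000 0.0000 1.0000
    outer loop
      vertex 0.00 0.00 10.05
      vertex 23.41 0.00 10.05
      vertex 23.41 13.27 10.05
    endloop
  endfacet
  facet normal 0.0000 0.0000 1.0000
    outer loop
      vertex 0.00 0.00 10.05
      vertex 23.41 13.27 10.05
      vertex 0.00 13.27 10.05
    endloop
  endfacet
  facet normal 0.0000 -1.0000 0.0000
    outer loop
      vertex 0.00 0.00 0.00
      vertex 23.41 0.00 0.00
      vertex 23.41 0.00 10.05
    endloop
  endfacet
  facet normal 0.0000 -1.0000 0.0000
    outer loop
      vertex 0.00 0.00 0.00
      vertex 23.41 0.00 10.05
      vertex 0.00 0.00 10.05
    endloop
  endfacet
  facet normal 0.0000 1.0000 0.0000
    outer loop
      vertex 23.41 13.27 10.05
      vertex 23.41 13.27 0.00
      vertex 0.00 13.27 0.00
    endloop
  endfacet
  facet normal 0.0000 1.0000 0.0000
    outer loop
      vertex 0.00 13.27 10.05
      vertex 23.41 13.27 10.05
      vertex 0.00 13.27 0.00
    endloop
  endfacet
  facet normal -1.0000 0.0000 0.0000
    outer loop
      vertex 0.00 13.27 10.05
      vertex 0.00 13.27 0.00
      vertex 0.00 0.00 0.00
    endloop
  endfacet
  facet normal -1.0000 0.0000 0.0000
    outer loop
      vertex 0.00 0.00 10.05
      vertex 0.00 13.27 10.05
      vertex 0.00 0.00 0.00
    endloop
  endfacet
  facet normal 1.0000 0.0000 0.0000
    outer loop
      vertex 23.41 0.00 0.00
      vertex 23.41 13.27 0.00
      vertex 23.41 13.27 10.05
    endloop
  endfacet
  facet normal 1.0000 0.0000 0.0000
    outer loop
      vertex 23.41 0.00 0.00
      vertex 23.41 13.27 10.05
      vertex 23.41 0.00 10.05
    endloop
  endfacet
endsolid part

The G0 Z moves step by Δz≈1.26 mm. Every layer's G1 loop is the same polygon, so the solid is a straight extrusion of it from z=0 to z≈10.1. Closing with flat bottom and top caps and triangulating gives 12 facets — a rectangular box, roughly 23.4 × 13.3 mm footprint and 10.1 mm tall.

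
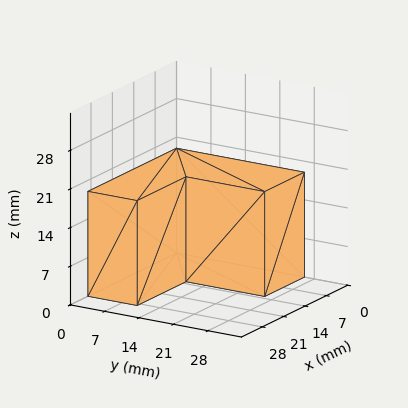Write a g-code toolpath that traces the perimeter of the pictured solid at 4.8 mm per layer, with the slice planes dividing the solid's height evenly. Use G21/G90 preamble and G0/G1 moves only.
Reading the render: the shape is an L-shaped prism: outer 29 × 26 mm, arm thicknesses ≈ 10 mm (horizontal) and 13 mm (vertical), extruded 19 mm in z (dimensions read to the nearest mm from the axis ticks). For the g-code, the solid's height is divided into equal slices at the stated Δz and each level perimeter traced with G1 moves after a G0 lift.

; perimeter-only toolpath
G21 ; units = mm
G90 ; absolute positioning
G28 ; home
; layer 1
G0 Z4.8
G0 X0.0 Y0.0
G1 X29.0 Y0.0
G1 X29.0 Y10.0
G1 X13.0 Y10.0
G1 X13.0 Y26.0
G1 X0.0 Y26.0
G1 X0.0 Y0.0
; layer 2
G0 Z9.5
G0 X0.0 Y0.0
G1 X29.0 Y0.0
G1 X29.0 Y10.0
G1 X13.0 Y10.0
G1 X13.0 Y26.0
G1 X0.0 Y26.0
G1 X0.0 Y0.0
; layer 3
G0 Z14.2
G0 X0.0 Y0.0
G1 X29.0 Y0.0
G1 X29.0 Y10.0
G1 X13.0 Y10.0
G1 X13.0 Y26.0
G1 X0.0 Y26.0
G1 X0.0 Y0.0
; layer 4
G0 Z19.0
G0 X0.0 Y0.0
G1 X29.0 Y0.0
G1 X29.0 Y10.0
G1 X13.0 Y10.0
G1 X13.0 Y26.0
G1 X0.0 Y26.0
G1 X0.0 Y0.0
M2 ; end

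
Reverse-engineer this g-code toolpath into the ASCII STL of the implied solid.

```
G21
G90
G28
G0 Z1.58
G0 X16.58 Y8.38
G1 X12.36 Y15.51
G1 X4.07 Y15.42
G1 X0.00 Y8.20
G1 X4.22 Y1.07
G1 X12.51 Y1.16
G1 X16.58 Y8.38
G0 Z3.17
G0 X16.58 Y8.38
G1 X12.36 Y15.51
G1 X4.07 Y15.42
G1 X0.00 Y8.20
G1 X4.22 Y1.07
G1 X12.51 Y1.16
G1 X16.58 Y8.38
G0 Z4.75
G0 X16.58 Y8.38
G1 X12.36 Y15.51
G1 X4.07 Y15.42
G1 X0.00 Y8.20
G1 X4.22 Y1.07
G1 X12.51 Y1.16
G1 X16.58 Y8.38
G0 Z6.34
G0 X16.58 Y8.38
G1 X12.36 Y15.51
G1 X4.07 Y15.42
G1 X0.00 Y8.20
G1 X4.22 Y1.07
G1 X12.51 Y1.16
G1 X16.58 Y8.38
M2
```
solid part
  facet normal 0.0000 0.0000 -1.0000
    outer loop
      vertex 4.07 15.42 0.00
      vertex 12.36 15.51 0.00
      vertex 16.58 8.38 0.00
    endloop
  endfacet
  facet normal 0.0000 0.0000 -1.0000
    outer loop
      vertex 0.00 8.20 0.00
      vertex 4.07 15.42 0.00
      vertex 16.58 8.38 0.00
    endloop
  endfacet
  facet normal 0.0000 0.0000 -1.0000
    outer loop
      vertex 4.22 1.07 0.00
      vertex 0.00 8.20 0.00
      vertex 16.58 8.38 0.00
    endloop
  endfacet
  facet normal 0.0000 0.0000 -1.0000
    outer loop
      vertex 12.51 1.16 0.00
      vertex 4.22 1.07 0.00
      vertex 16.58 8.38 0.00
    endloop
  endfacet
  facet normal 0.0000 0.0000 1.0000
    outer loop
      vertex 16.58 8.38 6.34
      vertex 12.36 15.51 6.34
      vertex 4.07 15.42 6.34
    endloop
  endfacet
  facet normal 0.0000 0.0000 1.0000
    outer loop
      vertex 16.58 8.38 6.34
      vertex 4.07 15.42 6.34
      vertex 0.00 8.20 6.34
    endloop
  endfacet
  facet normal 0.0000 0.0000 1.0000
    outer loop
      vertex 16.58 8.38 6.34
      vertex 0.00 8.20 6.34
      vertex 4.22 1.07 6.34
    endloop
  endfacet
  facet normal 0.0000 0.0000 1.0000
    outer loop
      vertex 16.58 8.38 6.34
      vertex 4.22 1.07 6.34
      vertex 12.51 1.16 6.34
    endloop
  endfacet
  facet normal 0.8606 0.5093 0.0000
    outer loop
      vertex 16.58 8.38 0.00
      vertex 12.36 15.51 0.00
      vertex 12.36 15.51 6.34
    endloop
  endfacet
  facet normal 0.8606 0.5093 0.0000
    outer loop
      vertex 16.58 8.38 0.00
      vertex 12.36 15.51 6.34
      vertex 16.58 8.38 6.34
    endloop
  endfacet
  facet normal -0.0109 0.9999 0.0000
    outer loop
      vertex 12.36 15.51 0.00
      vertex 4.07 15.42 0.00
      vertex 4.07 15.42 6.34
    endloop
  endfacet
  facet normal -0.0109 0.9999 0.0000
    outer loop
      vertex 12.36 15.51 0.00
      vertex 4.07 15.42 6.34
      vertex 12.36 15.51 6.34
    endloop
  endfacet
  facet normal -0.8711 0.4911 0.0000
    outer loop
      vertex 4.07 15.42 0.00
      vertex 0.00 8.20 0.00
      vertex 0.00 8.20 6.34
    endloop
  endfacet
  facet normal -0.8711 0.4911 0.0000
    outer loop
      vertex 4.07 15.42 0.00
      vertex 0.00 8.20 6.34
      vertex 4.07 15.42 6.34
    endloop
  endfacet
  facet normal -0.8606 -0.5093 0.0000
    outer loop
      vertex 0.00 8.20 0.00
      vertex 4.22 1.07 0.00
      vertex 4.22 1.07 6.34
    endloop
  endfacet
  facet normal -0.8606 -0.5093 0.0000
    outer loop
      vertex 0.00 8.20 0.00
      vertex 4.22 1.07 6.34
      vertex 0.00 8.20 6.34
    endloop
  endfacet
  facet normal 0.0109 -0.9999 0.0000
    outer loop
      vertex 4.22 1.07 0.00
      vertex 12.51 1.16 0.00
      vertex 12.51 1.16 6.34
    endloop
  endfacet
  facet normal 0.0109 -0.9999 0.0000
    outer loop
      vertex 4.22 1.07 0.00
      vertex 12.51 1.16 6.34
      vertex 4.22 1.07 6.34
    endloop
  endfacet
  facet normal 0.8711 -0.4911 0.0000
    outer loop
      vertex 12.51 1.16 0.00
      vertex 16.58 8.38 0.00
      vertex 16.58 8.38 6.34
    endloop
  endfacet
  facet normal 0.8711 -0.4911 0.0000
    outer loop
      vertex 12.51 1.16 0.00
      vertex 16.58 8.38 6.34
      vertex 12.51 1.16 6.34
    endloop
  endfacet
endsolid part

The G0 Z moves step by Δz≈1.58 mm. Every layer's G1 loop is the same polygon, so the solid is a straight extrusion of it from z=0 to z≈6.34. Closing with flat bottom and top caps and triangulating gives 20 facets — a regular 6-sided prism (a cylinder approximated with 6 flat sides), circumscribed radius ≈ 8.29 mm, height ≈ 6.34 mm.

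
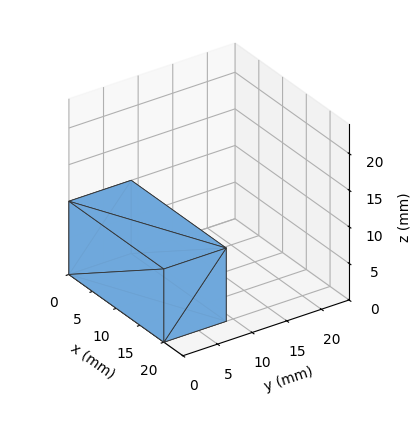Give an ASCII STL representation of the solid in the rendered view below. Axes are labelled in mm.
Reading the render: the shape is a rectangular box, roughly 20 × 9 mm footprint and 10 mm tall (dimensions read to the nearest mm from the axis ticks). For the STL, each face is triangulated and given an outward normal.

solid part
  facet normal 0.0000 0.0000 -1.0000
    outer loop
      vertex 20.000 9.000 0.000
      vertex 20.000 0.000 0.000
      vertex 0.000 0.000 0.000
    endloop
  endfacet
  facet normal 0.0000 0.0000 -1.0000
    outer loop
      vertex 0.000 9.000 0.000
      vertex 20.000 9.000 0.000
      vertex 0.000 0.000 0.000
    endloop
  endfacet
  facet normal 0.0000 0.0000 1.0000
    outer loop
      vertex 0.000 0.000 10.000
      vertex 20.000 0.000 10.000
      vertex 20.000 9.000 10.000
    endloop
  endfacet
  facet normal 0.0000 0.0000 1.0000
    outer loop
      vertex 0.000 0.000 10.000
      vertex 20.000 9.000 10.000
      vertex 0.000 9.000 10.000
    endloop
  endfacet
  facet normal 0.0000 -1.0000 0.0000
    outer loop
      vertex 0.000 0.000 0.000
      vertex 20.000 0.000 0.000
      vertex 20.000 0.000 10.000
    endloop
  endfacet
  facet normal 0.0000 -1.0000 0.0000
    outer loop
      vertex 0.000 0.000 0.000
      vertex 20.000 0.000 10.000
      vertex 0.000 0.000 10.000
    endloop
  endfacet
  facet normal 0.0000 1.0000 0.0000
    outer loop
      vertex 20.000 9.000 10.000
      vertex 20.000 9.000 0.000
      vertex 0.000 9.000 0.000
    endloop
  endfacet
  facet normal 0.0000 1.0000 0.0000
    outer loop
      vertex 0.000 9.000 10.000
      vertex 20.000 9.000 10.000
      vertex 0.000 9.000 0.000
    endloop
  endfacet
  facet normal -1.0000 0.0000 0.0000
    outer loop
      vertex 0.000 9.000 10.000
      vertex 0.000 9.000 0.000
      vertex 0.000 0.000 0.000
    endloop
  endfacet
  facet normal -1.0000 0.0000 0.0000
    outer loop
      vertex 0.000 0.000 10.000
      vertex 0.000 9.000 10.000
      vertex 0.000 0.000 0.000
    endloop
  endfacet
  facet normal 1.0000 0.0000 0.0000
    outer loop
      vertex 20.000 0.000 0.000
      vertex 20.000 9.000 0.000
      vertex 20.000 9.000 10.000
    endloop
  endfacet
  facet normal 1.0000 0.0000 0.0000
    outer loop
      vertex 20.000 0.000 0.000
      vertex 20.000 9.000 10.000
      vertex 20.000 0.000 10.000
    endloop
  endfacet
endsolid part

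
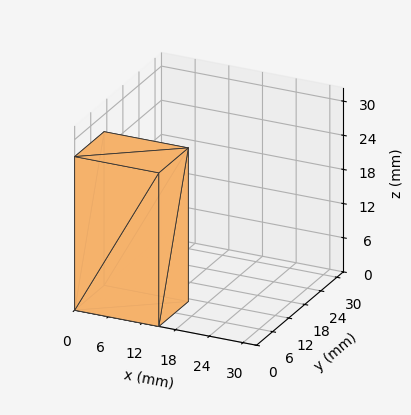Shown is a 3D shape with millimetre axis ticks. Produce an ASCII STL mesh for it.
Reading the render: the shape is a rectangular box, roughly 15 × 11 mm footprint and 27 mm tall (dimensions read to the nearest mm from the axis ticks). For the STL, each face is triangulated and given an outward normal.

solid part
  facet normal 0.0000 0.0000 -1.0000
    outer loop
      vertex 15.00 11.00 0.00
      vertex 15.00 0.00 0.00
      vertex 0.00 0.00 0.00
    endloop
  endfacet
  facet normal 0.0000 0.0000 -1.0000
    outer loop
      vertex 0.00 11.00 0.00
      vertex 15.00 11.00 0.00
      vertex 0.00 0.00 0.00
    endloop
  endfacet
  facet normal 0.0000 0.0000 1.0000
    outer loop
      vertex 0.00 0.00 27.00
      vertex 15.00 0.00 27.00
      vertex 15.00 11.00 27.00
    endloop
  endfacet
  facet normal 0.0000 0.0000 1.0000
    outer loop
      vertex 0.00 0.00 27.00
      vertex 15.00 11.00 27.00
      vertex 0.00 11.00 27.00
    endloop
  endfacet
  facet normal 0.0000 -1.0000 0.0000
    outer loop
      vertex 0.00 0.00 0.00
      vertex 15.00 0.00 0.00
      vertex 15.00 0.00 27.00
    endloop
  endfacet
  facet normal 0.0000 -1.0000 0.0000
    outer loop
      vertex 0.00 0.00 0.00
      vertex 15.00 0.00 27.00
      vertex 0.00 0.00 27.00
    endloop
  endfacet
  facet normal 0.0000 1.0000 0.0000
    outer loop
      vertex 15.00 11.00 27.00
      vertex 15.00 11.00 0.00
      vertex 0.00 11.00 0.00
    endloop
  endfacet
  facet normal 0.0000 1.0000 0.0000
    outer loop
      vertex 0.00 11.00 27.00
      vertex 15.00 11.00 27.00
      vertex 0.00 11.00 0.00
    endloop
  endfacet
  facet normal -1.0000 0.0000 0.0000
    outer loop
      vertex 0.00 11.00 27.00
      vertex 0.00 11.00 0.00
      vertex 0.00 0.00 0.00
    endloop
  endfacet
  facet normal -1.0000 0.0000 0.0000
    outer loop
      vertex 0.00 0.00 27.00
      vertex 0.00 11.00 27.00
      vertex 0.00 0.00 0.00
    endloop
  endfacet
  facet normal 1.0000 0.0000 0.0000
    outer loop
      vertex 15.00 0.00 0.00
      vertex 15.00 11.00 0.00
      vertex 15.00 11.00 27.00
    endloop
  endfacet
  facet normal 1.0000 0.0000 0.0000
    outer loop
      vertex 15.00 0.00 0.00
      vertex 15.00 11.00 27.00
      vertex 15.00 0.00 27.00
    endloop
  endfacet
endsolid part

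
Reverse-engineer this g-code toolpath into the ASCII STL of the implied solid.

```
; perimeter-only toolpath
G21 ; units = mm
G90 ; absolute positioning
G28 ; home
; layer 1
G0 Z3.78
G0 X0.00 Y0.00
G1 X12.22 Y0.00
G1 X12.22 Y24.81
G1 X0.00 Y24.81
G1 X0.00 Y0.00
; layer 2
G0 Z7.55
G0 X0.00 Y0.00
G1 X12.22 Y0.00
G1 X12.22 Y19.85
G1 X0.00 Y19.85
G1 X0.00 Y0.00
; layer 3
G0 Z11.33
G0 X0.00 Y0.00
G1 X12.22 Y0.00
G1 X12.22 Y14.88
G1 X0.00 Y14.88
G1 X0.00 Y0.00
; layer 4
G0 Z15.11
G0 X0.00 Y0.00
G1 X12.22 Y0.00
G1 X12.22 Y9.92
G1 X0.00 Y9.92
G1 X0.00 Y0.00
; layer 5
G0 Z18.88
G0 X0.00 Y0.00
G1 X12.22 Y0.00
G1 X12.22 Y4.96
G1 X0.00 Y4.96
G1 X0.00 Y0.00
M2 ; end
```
solid part
  facet normal 0.0000 0.0000 -1.0000
    outer loop
      vertex 12.22 29.77 0.00
      vertex 12.22 0.00 0.00
      vertex 0.00 0.00 0.00
    endloop
  endfacet
  facet normal 0.0000 0.0000 -1.0000
    outer loop
      vertex 0.00 29.77 0.00
      vertex 12.22 29.77 0.00
      vertex 0.00 0.00 0.00
    endloop
  endfacet
  facet normal 0.0000 -1.0000 0.0000
    outer loop
      vertex 0.00 0.00 0.00
      vertex 12.22 0.00 0.00
      vertex 12.22 0.00 22.66
    endloop
  endfacet
  facet normal 0.0000 -1.0000 0.0000
    outer loop
      vertex 0.00 0.00 0.00
      vertex 12.22 0.00 22.66
      vertex 0.00 0.00 22.66
    endloop
  endfacet
  facet normal 0.0000 0.6057 0.7957
    outer loop
      vertex 0.00 0.00 22.66
      vertex 12.22 0.00 22.66
      vertex 12.22 29.77 0.00
    endloop
  endfacet
  facet normal 0.0000 0.6057 0.7957
    outer loop
      vertex 0.00 0.00 22.66
      vertex 12.22 29.77 0.00
      vertex 0.00 29.77 0.00
    endloop
  endfacet
  facet normal -1.0000 0.0000 0.0000
    outer loop
      vertex 0.00 0.00 22.66
      vertex 0.00 29.77 0.00
      vertex 0.00 0.00 0.00
    endloop
  endfacet
  facet normal 1.0000 0.0000 0.0000
    outer loop
      vertex 12.22 0.00 0.00
      vertex 12.22 29.77 0.00
      vertex 12.22 0.00 22.66
    endloop
  endfacet
endsolid part

The G0 Z moves step by Δz≈3.78 mm. The G1 loops shrink linearly with z, so the solid tapers from its base footprint up to z≈22.7. Closing with a flat bottom cap and the tapered top and triangulating gives 8 facets — a wedge (ramp): 12.2 × 29.8 mm base, rising to 22.7 mm along the y=0 edge and sloping linearly to z=0 at y=29.8.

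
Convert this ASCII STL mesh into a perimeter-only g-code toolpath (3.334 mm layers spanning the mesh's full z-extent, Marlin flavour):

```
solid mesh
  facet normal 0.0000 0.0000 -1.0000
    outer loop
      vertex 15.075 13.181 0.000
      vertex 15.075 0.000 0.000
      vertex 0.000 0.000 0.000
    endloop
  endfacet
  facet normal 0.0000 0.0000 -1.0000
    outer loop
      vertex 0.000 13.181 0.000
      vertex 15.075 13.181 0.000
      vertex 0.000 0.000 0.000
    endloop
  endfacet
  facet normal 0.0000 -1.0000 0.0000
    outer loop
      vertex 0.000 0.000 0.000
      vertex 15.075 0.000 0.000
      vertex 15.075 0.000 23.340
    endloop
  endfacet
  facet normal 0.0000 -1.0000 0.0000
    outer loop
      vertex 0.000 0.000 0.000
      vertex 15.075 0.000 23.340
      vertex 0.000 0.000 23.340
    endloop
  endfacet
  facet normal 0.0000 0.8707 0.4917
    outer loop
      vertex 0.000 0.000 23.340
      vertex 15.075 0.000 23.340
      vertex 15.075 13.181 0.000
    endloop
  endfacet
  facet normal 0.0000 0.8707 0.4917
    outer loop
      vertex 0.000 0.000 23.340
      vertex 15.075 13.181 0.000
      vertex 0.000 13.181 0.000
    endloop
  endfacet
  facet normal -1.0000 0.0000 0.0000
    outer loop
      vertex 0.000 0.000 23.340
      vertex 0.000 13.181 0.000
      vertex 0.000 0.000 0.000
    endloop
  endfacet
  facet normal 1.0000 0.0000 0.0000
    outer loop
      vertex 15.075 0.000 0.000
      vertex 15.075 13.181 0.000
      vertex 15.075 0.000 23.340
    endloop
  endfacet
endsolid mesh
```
; perimeter-only toolpath
G21 ; units = mm
G90 ; absolute positioning
G28 ; home
; layer 1
G0 Z3.334
G0 X0.000 Y0.000
G1 X15.075 Y0.000
G1 X15.075 Y11.298
G1 X0.000 Y11.298
G1 X0.000 Y0.000
; layer 2
G0 Z6.669
G0 X0.000 Y0.000
G1 X15.075 Y0.000
G1 X15.075 Y9.415
G1 X0.000 Y9.415
G1 X0.000 Y0.000
; layer 3
G0 Z10.003
G0 X0.000 Y0.000
G1 X15.075 Y0.000
G1 X15.075 Y7.532
G1 X0.000 Y7.532
G1 X0.000 Y0.000
; layer 4
G0 Z13.337
G0 X0.000 Y0.000
G1 X15.075 Y0.000
G1 X15.075 Y5.649
G1 X0.000 Y5.649
G1 X0.000 Y0.000
; layer 5
G0 Z16.671
G0 X0.000 Y0.000
G1 X15.075 Y0.000
G1 X15.075 Y3.766
G1 X0.000 Y3.766
G1 X0.000 Y0.000
; layer 6
G0 Z20.006
G0 X0.000 Y0.000
G1 X15.075 Y0.000
G1 X15.075 Y1.883
G1 X0.000 Y1.883
G1 X0.000 Y0.000
M2 ; end

The solid is a wedge (ramp): 15.1 × 13.2 mm base, rising to 23.3 mm along the y=0 edge and sloping linearly to z=0 at y=13.2. Slicing at Δz = 3.334 mm — 7 equal slices spanning the solid's height, so layer i sits at z = i·h/7 — gives 6 non-empty perimeters. Each is a 4-segment closed polygon; G0 lifts to the layer z and rapids to the start vertex, then G1 traces the edges. The cross-section shrinks linearly with z (the slice at the apex is degenerate and omitted).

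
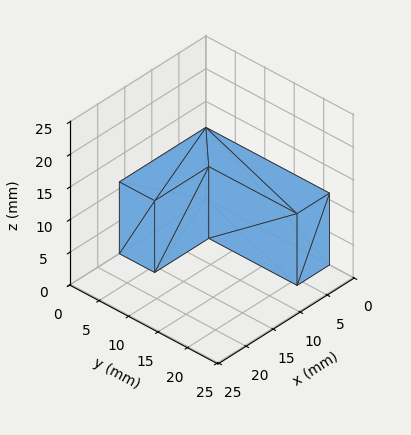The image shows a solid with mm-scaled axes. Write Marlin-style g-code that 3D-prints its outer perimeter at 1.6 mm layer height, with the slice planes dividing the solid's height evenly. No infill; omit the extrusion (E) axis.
Reading the render: the shape is an L-shaped prism: outer 16 × 21 mm, arm thicknesses ≈ 6 mm (horizontal) and 6 mm (vertical), extruded 11 mm in z (dimensions read to the nearest mm from the axis ticks). For the g-code, the solid's height is divided into equal slices at the stated Δz and each level perimeter traced with G1 moves after a G0 lift.

; perimeter-only toolpath
G21 ; units = mm
G90 ; absolute positioning
G28 ; home
; layer 1
G0 Z1.6
G0 X0.0 Y0.0
G1 X16.0 Y0.0
G1 X16.0 Y6.0
G1 X6.0 Y6.0
G1 X6.0 Y21.0
G1 X0.0 Y21.0
G1 X0.0 Y0.0
; layer 2
G0 Z3.1
G0 X0.0 Y0.0
G1 X16.0 Y0.0
G1 X16.0 Y6.0
G1 X6.0 Y6.0
G1 X6.0 Y21.0
G1 X0.0 Y21.0
G1 X0.0 Y0.0
; layer 3
G0 Z4.7
G0 X0.0 Y0.0
G1 X16.0 Y0.0
G1 X16.0 Y6.0
G1 X6.0 Y6.0
G1 X6.0 Y21.0
G1 X0.0 Y21.0
G1 X0.0 Y0.0
; layer 4
G0 Z6.3
G0 X0.0 Y0.0
G1 X16.0 Y0.0
G1 X16.0 Y6.0
G1 X6.0 Y6.0
G1 X6.0 Y21.0
G1 X0.0 Y21.0
G1 X0.0 Y0.0
; layer 5
G0 Z7.9
G0 X0.0 Y0.0
G1 X16.0 Y0.0
G1 X16.0 Y6.0
G1 X6.0 Y6.0
G1 X6.0 Y21.0
G1 X0.0 Y21.0
G1 X0.0 Y0.0
; layer 6
G0 Z9.4
G0 X0.0 Y0.0
G1 X16.0 Y0.0
G1 X16.0 Y6.0
G1 X6.0 Y6.0
G1 X6.0 Y21.0
G1 X0.0 Y21.0
G1 X0.0 Y0.0
; layer 7
G0 Z11.0
G0 X0.0 Y0.0
G1 X16.0 Y0.0
G1 X16.0 Y6.0
G1 X6.0 Y6.0
G1 X6.0 Y21.0
G1 X0.0 Y21.0
G1 X0.0 Y0.0
M2 ; end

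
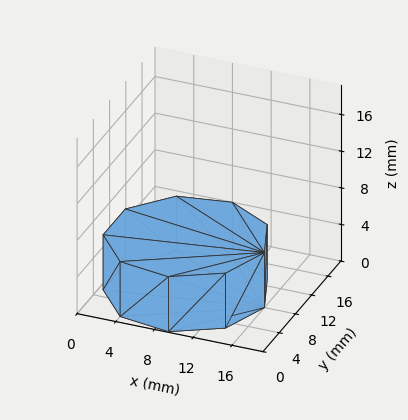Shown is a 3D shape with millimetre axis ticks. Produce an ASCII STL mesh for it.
Reading the render: the shape is a regular 9-sided prism (a cylinder approximated with 9 flat sides), circumscribed radius ≈ 8 mm, height ≈ 6 mm (dimensions read to the nearest mm from the axis ticks). For the STL, each face is triangulated and given an outward normal.

solid part
  facet normal 0.0000 0.0000 -1.0000
    outer loop
      vertex 9.389 15.878 0.000
      vertex 14.128 13.142 0.000
      vertex 16.000 8.000 0.000
    endloop
  endfacet
  facet normal 0.0000 0.0000 -1.0000
    outer loop
      vertex 4.000 14.928 0.000
      vertex 9.389 15.878 0.000
      vertex 16.000 8.000 0.000
    endloop
  endfacet
  facet normal 0.0000 0.0000 -1.0000
    outer loop
      vertex 0.482 10.736 0.000
      vertex 4.000 14.928 0.000
      vertex 16.000 8.000 0.000
    endloop
  endfacet
  facet normal 0.0000 0.0000 -1.0000
    outer loop
      vertex 0.482 5.264 0.000
      vertex 0.482 10.736 0.000
      vertex 16.000 8.000 0.000
    endloop
  endfacet
  facet normal 0.0000 0.0000 -1.0000
    outer loop
      vertex 4.000 1.072 0.000
      vertex 0.482 5.264 0.000
      vertex 16.000 8.000 0.000
    endloop
  endfacet
  facet normal 0.0000 0.0000 -1.0000
    outer loop
      vertex 9.389 0.122 0.000
      vertex 4.000 1.072 0.000
      vertex 16.000 8.000 0.000
    endloop
  endfacet
  facet normal 0.0000 0.0000 -1.0000
    outer loop
      vertex 14.128 2.858 0.000
      vertex 9.389 0.122 0.000
      vertex 16.000 8.000 0.000
    endloop
  endfacet
  facet normal 0.0000 0.0000 1.0000
    outer loop
      vertex 16.000 8.000 6.000
      vertex 14.128 13.142 6.000
      vertex 9.389 15.878 6.000
    endloop
  endfacet
  facet normal 0.0000 0.0000 1.0000
    outer loop
      vertex 16.000 8.000 6.000
      vertex 9.389 15.878 6.000
      vertex 4.000 14.928 6.000
    endloop
  endfacet
  facet normal 0.0000 0.0000 1.0000
    outer loop
      vertex 16.000 8.000 6.000
      vertex 4.000 14.928 6.000
      vertex 0.482 10.736 6.000
    endloop
  endfacet
  facet normal 0.0000 0.0000 1.0000
    outer loop
      vertex 16.000 8.000 6.000
      vertex 0.482 10.736 6.000
      vertex 0.482 5.264 6.000
    endloop
  endfacet
  facet normal 0.0000 0.0000 1.0000
    outer loop
      vertex 16.000 8.000 6.000
      vertex 0.482 5.264 6.000
      vertex 4.000 1.072 6.000
    endloop
  endfacet
  facet normal 0.0000 0.0000 1.0000
    outer loop
      vertex 16.000 8.000 6.000
      vertex 4.000 1.072 6.000
      vertex 9.389 0.122 6.000
    endloop
  endfacet
  facet normal 0.0000 0.0000 1.0000
    outer loop
      vertex 16.000 8.000 6.000
      vertex 9.389 0.122 6.000
      vertex 14.128 2.858 6.000
    endloop
  endfacet
  facet normal 0.9397 0.3421 0.0000
    outer loop
      vertex 16.000 8.000 0.000
      vertex 14.128 13.142 0.000
      vertex 14.128 13.142 6.000
    endloop
  endfacet
  facet normal 0.9397 0.3421 0.0000
    outer loop
      vertex 16.000 8.000 0.000
      vertex 14.128 13.142 6.000
      vertex 16.000 8.000 6.000
    endloop
  endfacet
  facet normal 0.5000 0.8660 0.0000
    outer loop
      vertex 14.128 13.142 0.000
      vertex 9.389 15.878 0.000
      vertex 9.389 15.878 6.000
    endloop
  endfacet
  facet normal 0.5000 0.8660 0.0000
    outer loop
      vertex 14.128 13.142 0.000
      vertex 9.389 15.878 6.000
      vertex 14.128 13.142 6.000
    endloop
  endfacet
  facet normal -0.1736 0.9848 0.0000
    outer loop
      vertex 9.389 15.878 0.000
      vertex 4.000 14.928 0.000
      vertex 4.000 14.928 6.000
    endloop
  endfacet
  facet normal -0.1736 0.9848 0.0000
    outer loop
      vertex 9.389 15.878 0.000
      vertex 4.000 14.928 6.000
      vertex 9.389 15.878 6.000
    endloop
  endfacet
  facet normal -0.7660 0.6428 0.0000
    outer loop
      vertex 4.000 14.928 0.000
      vertex 0.482 10.736 0.000
      vertex 0.482 10.736 6.000
    endloop
  endfacet
  facet normal -0.7660 0.6428 0.0000
    outer loop
      vertex 4.000 14.928 0.000
      vertex 0.482 10.736 6.000
      vertex 4.000 14.928 6.000
    endloop
  endfacet
  facet normal -1.0000 0.0000 0.0000
    outer loop
      vertex 0.482 10.736 0.000
      vertex 0.482 5.264 0.000
      vertex 0.482 5.264 6.000
    endloop
  endfacet
  facet normal -1.0000 0.0000 0.0000
    outer loop
      vertex 0.482 10.736 0.000
      vertex 0.482 5.264 6.000
      vertex 0.482 10.736 6.000
    endloop
  endfacet
  facet normal -0.7660 -0.6428 0.0000
    outer loop
      vertex 0.482 5.264 0.000
      vertex 4.000 1.072 0.000
      vertex 4.000 1.072 6.000
    endloop
  endfacet
  facet normal -0.7660 -0.6428 0.0000
    outer loop
      vertex 0.482 5.264 0.000
      vertex 4.000 1.072 6.000
      vertex 0.482 5.264 6.000
    endloop
  endfacet
  facet normal -0.1736 -0.9848 0.0000
    outer loop
      vertex 4.000 1.072 0.000
      vertex 9.389 0.122 0.000
      vertex 9.389 0.122 6.000
    endloop
  endfacet
  facet normal -0.1736 -0.9848 0.0000
    outer loop
      vertex 4.000 1.072 0.000
      vertex 9.389 0.122 6.000
      vertex 4.000 1.072 6.000
    endloop
  endfacet
  facet normal 0.5000 -0.8660 0.0000
    outer loop
      vertex 9.389 0.122 0.000
      vertex 14.128 2.858 0.000
      vertex 14.128 2.858 6.000
    endloop
  endfacet
  facet normal 0.5000 -0.8660 0.0000
    outer loop
      vertex 9.389 0.122 0.000
      vertex 14.128 2.858 6.000
      vertex 9.389 0.122 6.000
    endloop
  endfacet
  facet normal 0.9397 -0.3421 0.0000
    outer loop
      vertex 14.128 2.858 0.000
      vertex 16.000 8.000 0.000
      vertex 16.000 8.000 6.000
    endloop
  endfacet
  facet normal 0.9397 -0.3421 0.0000
    outer loop
      vertex 14.128 2.858 0.000
      vertex 16.000 8.000 6.000
      vertex 14.128 2.858 6.000
    endloop
  endfacet
endsolid part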